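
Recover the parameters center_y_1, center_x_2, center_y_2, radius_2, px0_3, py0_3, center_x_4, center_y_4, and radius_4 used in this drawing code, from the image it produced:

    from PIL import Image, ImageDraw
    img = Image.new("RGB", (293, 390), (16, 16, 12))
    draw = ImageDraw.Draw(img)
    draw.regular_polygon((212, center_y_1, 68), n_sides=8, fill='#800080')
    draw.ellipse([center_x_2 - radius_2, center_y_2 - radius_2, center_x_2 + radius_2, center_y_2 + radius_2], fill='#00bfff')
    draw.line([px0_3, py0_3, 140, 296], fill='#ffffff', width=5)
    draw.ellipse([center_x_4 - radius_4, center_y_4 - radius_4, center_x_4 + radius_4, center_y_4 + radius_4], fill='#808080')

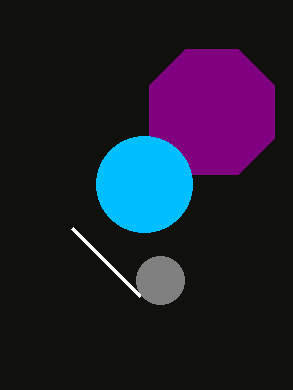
center_y_1 = 112; center_x_2 = 144; center_y_2 = 184; radius_2 = 48; px0_3 = 72; py0_3 = 228; center_x_4 = 160; center_y_4 = 280; radius_4 = 24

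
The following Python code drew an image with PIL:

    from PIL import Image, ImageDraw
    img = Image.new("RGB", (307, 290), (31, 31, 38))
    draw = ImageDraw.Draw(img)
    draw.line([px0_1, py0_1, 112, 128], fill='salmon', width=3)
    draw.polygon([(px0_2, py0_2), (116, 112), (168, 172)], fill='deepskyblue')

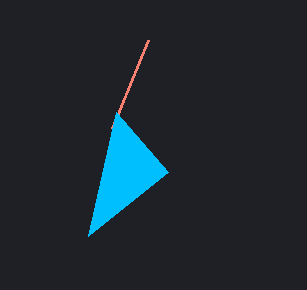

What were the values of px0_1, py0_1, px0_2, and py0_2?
px0_1 = 148; py0_1 = 40; px0_2 = 88; py0_2 = 236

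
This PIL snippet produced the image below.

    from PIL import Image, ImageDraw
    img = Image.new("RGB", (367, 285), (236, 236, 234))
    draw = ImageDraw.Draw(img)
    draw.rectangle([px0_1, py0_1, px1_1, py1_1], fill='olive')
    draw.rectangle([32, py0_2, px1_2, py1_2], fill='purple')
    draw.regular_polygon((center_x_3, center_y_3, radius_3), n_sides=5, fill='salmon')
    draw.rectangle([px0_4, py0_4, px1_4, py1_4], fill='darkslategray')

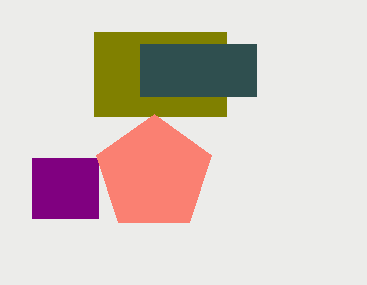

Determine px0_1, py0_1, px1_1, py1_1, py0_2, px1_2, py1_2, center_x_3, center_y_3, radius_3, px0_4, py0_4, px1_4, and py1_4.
px0_1 = 94; py0_1 = 32; px1_1 = 226; py1_1 = 116; py0_2 = 158; px1_2 = 98; py1_2 = 218; center_x_3 = 154; center_y_3 = 174; radius_3 = 60; px0_4 = 140; py0_4 = 44; px1_4 = 256; py1_4 = 96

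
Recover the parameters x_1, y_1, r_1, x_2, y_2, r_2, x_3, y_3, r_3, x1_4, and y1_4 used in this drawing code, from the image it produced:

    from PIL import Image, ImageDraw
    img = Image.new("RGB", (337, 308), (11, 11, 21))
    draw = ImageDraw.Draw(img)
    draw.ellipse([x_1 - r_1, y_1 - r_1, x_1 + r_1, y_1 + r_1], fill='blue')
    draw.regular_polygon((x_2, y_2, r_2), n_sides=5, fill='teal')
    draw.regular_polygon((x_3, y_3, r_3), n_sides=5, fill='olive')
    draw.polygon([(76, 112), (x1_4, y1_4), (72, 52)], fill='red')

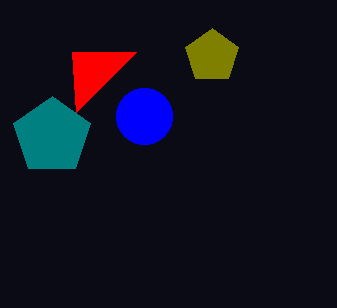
x_1 = 144; y_1 = 116; r_1 = 28; x_2 = 52; y_2 = 136; r_2 = 40; x_3 = 212; y_3 = 56; r_3 = 28; x1_4 = 136; y1_4 = 52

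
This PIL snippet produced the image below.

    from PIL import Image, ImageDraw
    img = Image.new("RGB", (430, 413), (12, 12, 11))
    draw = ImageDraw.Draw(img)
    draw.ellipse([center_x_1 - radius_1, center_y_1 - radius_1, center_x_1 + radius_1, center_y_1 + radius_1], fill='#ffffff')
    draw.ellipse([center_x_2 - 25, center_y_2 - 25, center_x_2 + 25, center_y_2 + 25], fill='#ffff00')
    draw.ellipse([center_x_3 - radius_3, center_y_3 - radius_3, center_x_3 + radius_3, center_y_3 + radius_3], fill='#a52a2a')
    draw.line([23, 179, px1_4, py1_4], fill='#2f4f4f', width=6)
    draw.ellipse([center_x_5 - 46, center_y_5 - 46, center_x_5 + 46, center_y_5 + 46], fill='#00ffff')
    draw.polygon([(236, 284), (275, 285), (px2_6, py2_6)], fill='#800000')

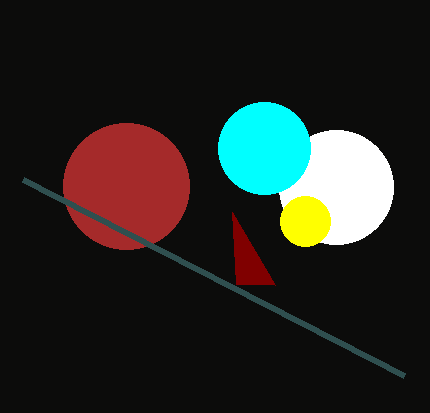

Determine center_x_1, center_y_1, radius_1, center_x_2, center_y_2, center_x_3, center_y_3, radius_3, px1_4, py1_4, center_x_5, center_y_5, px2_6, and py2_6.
center_x_1 = 336, center_y_1 = 187, radius_1 = 57, center_x_2 = 305, center_y_2 = 221, center_x_3 = 126, center_y_3 = 186, radius_3 = 63, px1_4 = 404, py1_4 = 375, center_x_5 = 264, center_y_5 = 148, px2_6 = 232, py2_6 = 212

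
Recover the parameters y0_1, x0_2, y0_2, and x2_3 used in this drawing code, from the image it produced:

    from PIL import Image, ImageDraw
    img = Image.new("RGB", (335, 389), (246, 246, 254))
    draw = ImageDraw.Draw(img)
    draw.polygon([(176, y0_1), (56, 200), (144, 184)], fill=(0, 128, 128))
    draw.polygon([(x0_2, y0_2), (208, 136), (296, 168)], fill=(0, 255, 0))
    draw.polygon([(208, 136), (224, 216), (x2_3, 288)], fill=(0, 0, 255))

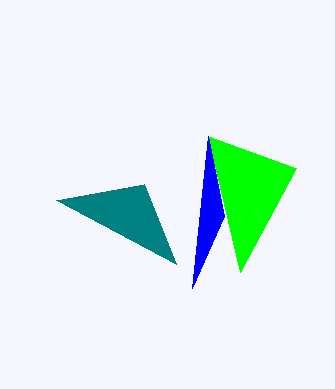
y0_1 = 264, x0_2 = 240, y0_2 = 272, x2_3 = 192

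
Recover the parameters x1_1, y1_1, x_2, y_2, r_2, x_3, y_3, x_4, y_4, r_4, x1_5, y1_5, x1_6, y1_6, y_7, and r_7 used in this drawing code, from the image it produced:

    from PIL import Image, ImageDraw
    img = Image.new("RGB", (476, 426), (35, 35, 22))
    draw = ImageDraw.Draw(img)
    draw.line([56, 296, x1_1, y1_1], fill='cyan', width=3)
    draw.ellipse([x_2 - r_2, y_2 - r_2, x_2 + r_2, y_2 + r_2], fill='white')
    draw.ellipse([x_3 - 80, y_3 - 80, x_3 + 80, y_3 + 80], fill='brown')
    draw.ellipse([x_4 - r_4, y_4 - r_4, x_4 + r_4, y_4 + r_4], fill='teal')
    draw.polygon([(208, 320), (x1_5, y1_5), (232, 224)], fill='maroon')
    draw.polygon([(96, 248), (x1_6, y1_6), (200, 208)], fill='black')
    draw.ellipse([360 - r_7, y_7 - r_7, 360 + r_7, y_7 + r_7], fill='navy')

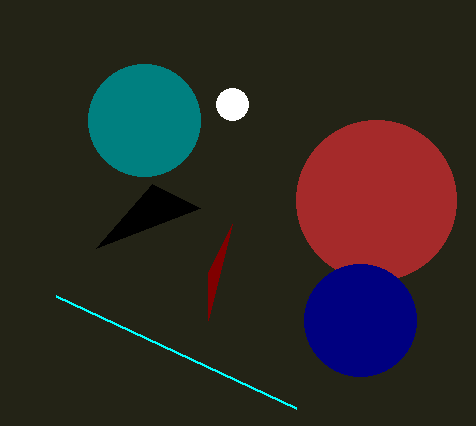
x1_1 = 296, y1_1 = 408, x_2 = 232, y_2 = 104, r_2 = 16, x_3 = 376, y_3 = 200, x_4 = 144, y_4 = 120, r_4 = 56, x1_5 = 208, y1_5 = 272, x1_6 = 152, y1_6 = 184, y_7 = 320, r_7 = 56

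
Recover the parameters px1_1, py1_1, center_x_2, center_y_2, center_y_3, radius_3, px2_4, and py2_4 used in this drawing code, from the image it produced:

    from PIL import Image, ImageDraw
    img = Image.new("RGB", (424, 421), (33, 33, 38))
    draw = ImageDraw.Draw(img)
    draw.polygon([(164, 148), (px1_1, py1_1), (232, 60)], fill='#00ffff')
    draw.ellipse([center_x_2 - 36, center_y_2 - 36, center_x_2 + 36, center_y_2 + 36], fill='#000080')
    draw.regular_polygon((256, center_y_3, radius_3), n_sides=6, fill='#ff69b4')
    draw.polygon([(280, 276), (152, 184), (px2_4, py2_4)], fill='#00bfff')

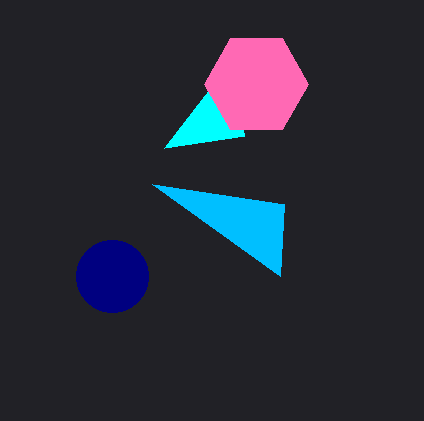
px1_1 = 244
py1_1 = 136
center_x_2 = 112
center_y_2 = 276
center_y_3 = 84
radius_3 = 52
px2_4 = 284
py2_4 = 204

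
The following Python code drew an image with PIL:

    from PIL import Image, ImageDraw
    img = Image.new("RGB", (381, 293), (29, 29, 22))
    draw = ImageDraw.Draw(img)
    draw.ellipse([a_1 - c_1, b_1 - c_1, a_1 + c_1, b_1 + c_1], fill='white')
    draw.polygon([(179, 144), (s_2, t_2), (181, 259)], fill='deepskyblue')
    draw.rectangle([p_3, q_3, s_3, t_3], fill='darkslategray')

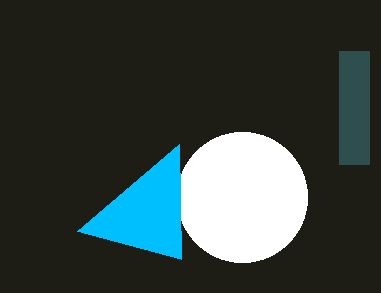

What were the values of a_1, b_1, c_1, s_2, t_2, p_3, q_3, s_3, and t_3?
a_1 = 242; b_1 = 197; c_1 = 65; s_2 = 77; t_2 = 231; p_3 = 339; q_3 = 51; s_3 = 369; t_3 = 164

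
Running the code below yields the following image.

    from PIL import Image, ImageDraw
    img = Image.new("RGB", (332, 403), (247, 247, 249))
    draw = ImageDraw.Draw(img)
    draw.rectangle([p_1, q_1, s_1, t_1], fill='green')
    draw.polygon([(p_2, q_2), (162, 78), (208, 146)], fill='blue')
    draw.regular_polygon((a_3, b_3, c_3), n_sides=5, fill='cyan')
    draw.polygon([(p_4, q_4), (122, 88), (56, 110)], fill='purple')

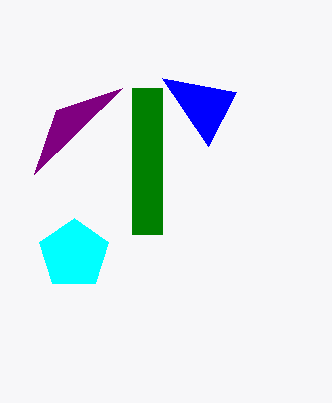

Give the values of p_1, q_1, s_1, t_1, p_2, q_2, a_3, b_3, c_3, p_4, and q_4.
p_1 = 132, q_1 = 88, s_1 = 162, t_1 = 234, p_2 = 236, q_2 = 92, a_3 = 74, b_3 = 254, c_3 = 36, p_4 = 34, q_4 = 174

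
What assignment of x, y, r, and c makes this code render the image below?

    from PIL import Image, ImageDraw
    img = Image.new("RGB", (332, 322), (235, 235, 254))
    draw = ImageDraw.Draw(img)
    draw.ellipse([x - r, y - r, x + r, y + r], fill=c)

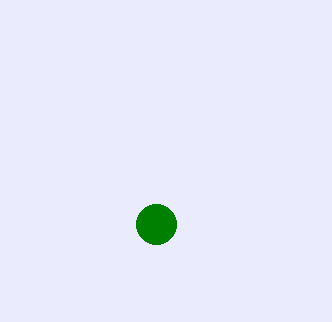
x = 156, y = 224, r = 20, c = 'green'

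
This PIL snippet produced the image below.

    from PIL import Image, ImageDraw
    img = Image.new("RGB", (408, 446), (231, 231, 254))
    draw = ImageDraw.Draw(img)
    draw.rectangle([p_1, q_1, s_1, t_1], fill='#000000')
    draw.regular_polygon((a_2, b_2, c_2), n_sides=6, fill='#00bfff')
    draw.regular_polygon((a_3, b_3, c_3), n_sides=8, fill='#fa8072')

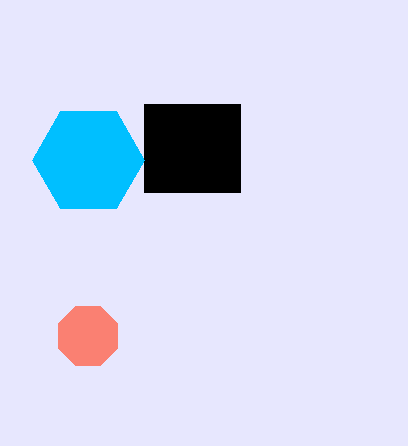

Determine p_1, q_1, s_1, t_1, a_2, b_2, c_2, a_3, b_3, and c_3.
p_1 = 144, q_1 = 104, s_1 = 240, t_1 = 192, a_2 = 88, b_2 = 160, c_2 = 56, a_3 = 88, b_3 = 336, c_3 = 32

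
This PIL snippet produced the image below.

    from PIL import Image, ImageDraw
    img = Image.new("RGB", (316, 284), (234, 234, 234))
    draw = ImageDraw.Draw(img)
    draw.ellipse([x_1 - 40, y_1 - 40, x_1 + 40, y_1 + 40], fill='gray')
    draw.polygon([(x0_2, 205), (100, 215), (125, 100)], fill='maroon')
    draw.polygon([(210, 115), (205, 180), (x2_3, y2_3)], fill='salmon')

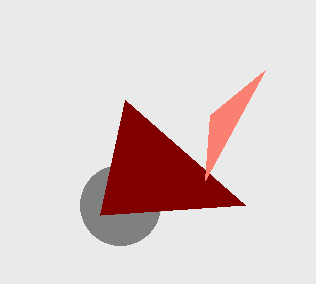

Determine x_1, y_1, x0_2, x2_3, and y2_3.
x_1 = 120
y_1 = 205
x0_2 = 245
x2_3 = 265
y2_3 = 70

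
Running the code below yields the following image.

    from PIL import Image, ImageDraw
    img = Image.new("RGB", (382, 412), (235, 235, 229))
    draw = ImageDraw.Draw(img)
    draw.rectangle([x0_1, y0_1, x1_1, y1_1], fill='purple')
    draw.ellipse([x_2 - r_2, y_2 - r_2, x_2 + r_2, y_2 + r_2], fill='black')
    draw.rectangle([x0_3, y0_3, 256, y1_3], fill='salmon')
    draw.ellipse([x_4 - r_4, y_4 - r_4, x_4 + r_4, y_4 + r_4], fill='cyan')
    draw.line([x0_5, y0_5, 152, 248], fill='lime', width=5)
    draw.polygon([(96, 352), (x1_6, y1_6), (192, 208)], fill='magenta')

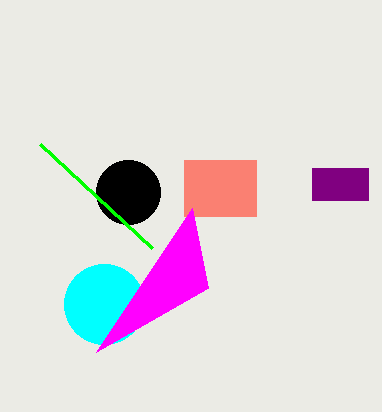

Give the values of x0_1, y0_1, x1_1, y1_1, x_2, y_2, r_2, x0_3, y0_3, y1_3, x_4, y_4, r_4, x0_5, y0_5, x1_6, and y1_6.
x0_1 = 312; y0_1 = 168; x1_1 = 368; y1_1 = 200; x_2 = 128; y_2 = 192; r_2 = 32; x0_3 = 184; y0_3 = 160; y1_3 = 216; x_4 = 104; y_4 = 304; r_4 = 40; x0_5 = 40; y0_5 = 144; x1_6 = 208; y1_6 = 288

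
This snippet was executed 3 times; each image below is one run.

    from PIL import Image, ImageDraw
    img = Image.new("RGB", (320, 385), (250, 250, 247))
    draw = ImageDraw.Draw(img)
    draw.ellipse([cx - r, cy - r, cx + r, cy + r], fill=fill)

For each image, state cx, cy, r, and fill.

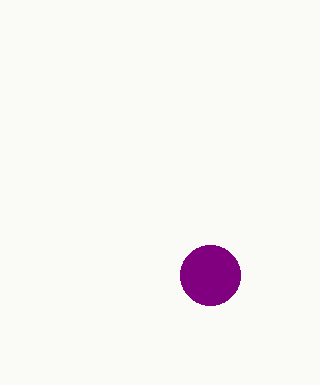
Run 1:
cx = 210, cy = 275, r = 30, fill = 'purple'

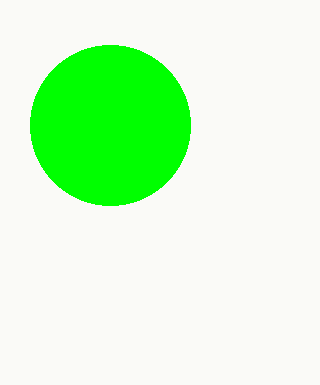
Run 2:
cx = 110
cy = 125
r = 80
fill = 'lime'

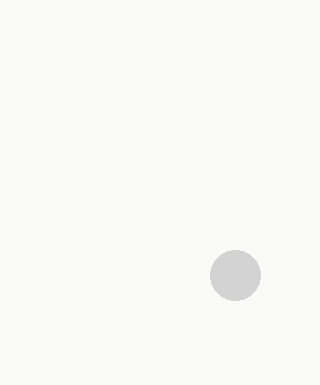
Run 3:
cx = 235, cy = 275, r = 25, fill = 'lightgray'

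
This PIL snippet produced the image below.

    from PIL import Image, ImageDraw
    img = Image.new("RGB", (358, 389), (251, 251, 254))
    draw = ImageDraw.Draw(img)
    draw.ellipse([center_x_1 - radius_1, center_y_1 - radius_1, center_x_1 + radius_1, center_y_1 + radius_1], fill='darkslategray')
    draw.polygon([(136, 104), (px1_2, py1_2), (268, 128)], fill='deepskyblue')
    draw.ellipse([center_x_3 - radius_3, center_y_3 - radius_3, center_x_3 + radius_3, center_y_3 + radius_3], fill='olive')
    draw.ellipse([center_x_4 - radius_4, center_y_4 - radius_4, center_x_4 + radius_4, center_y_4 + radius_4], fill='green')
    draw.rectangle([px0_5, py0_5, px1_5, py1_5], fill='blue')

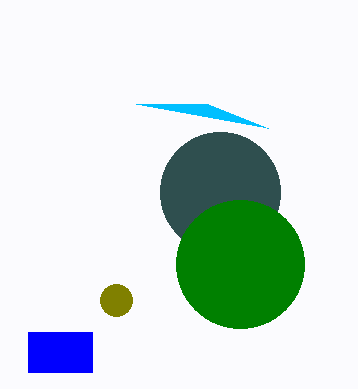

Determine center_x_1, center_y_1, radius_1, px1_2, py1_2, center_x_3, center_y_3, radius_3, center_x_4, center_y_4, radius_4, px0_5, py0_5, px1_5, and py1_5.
center_x_1 = 220; center_y_1 = 192; radius_1 = 60; px1_2 = 208; py1_2 = 104; center_x_3 = 116; center_y_3 = 300; radius_3 = 16; center_x_4 = 240; center_y_4 = 264; radius_4 = 64; px0_5 = 28; py0_5 = 332; px1_5 = 92; py1_5 = 372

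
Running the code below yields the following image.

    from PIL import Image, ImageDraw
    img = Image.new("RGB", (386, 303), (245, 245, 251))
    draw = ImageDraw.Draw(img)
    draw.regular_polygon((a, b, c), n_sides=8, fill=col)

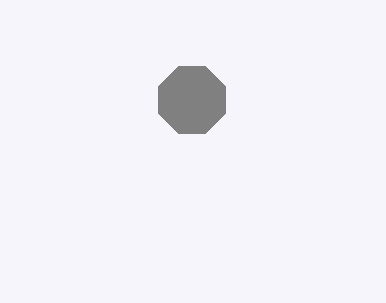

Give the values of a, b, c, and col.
a = 192
b = 100
c = 36
col = 'gray'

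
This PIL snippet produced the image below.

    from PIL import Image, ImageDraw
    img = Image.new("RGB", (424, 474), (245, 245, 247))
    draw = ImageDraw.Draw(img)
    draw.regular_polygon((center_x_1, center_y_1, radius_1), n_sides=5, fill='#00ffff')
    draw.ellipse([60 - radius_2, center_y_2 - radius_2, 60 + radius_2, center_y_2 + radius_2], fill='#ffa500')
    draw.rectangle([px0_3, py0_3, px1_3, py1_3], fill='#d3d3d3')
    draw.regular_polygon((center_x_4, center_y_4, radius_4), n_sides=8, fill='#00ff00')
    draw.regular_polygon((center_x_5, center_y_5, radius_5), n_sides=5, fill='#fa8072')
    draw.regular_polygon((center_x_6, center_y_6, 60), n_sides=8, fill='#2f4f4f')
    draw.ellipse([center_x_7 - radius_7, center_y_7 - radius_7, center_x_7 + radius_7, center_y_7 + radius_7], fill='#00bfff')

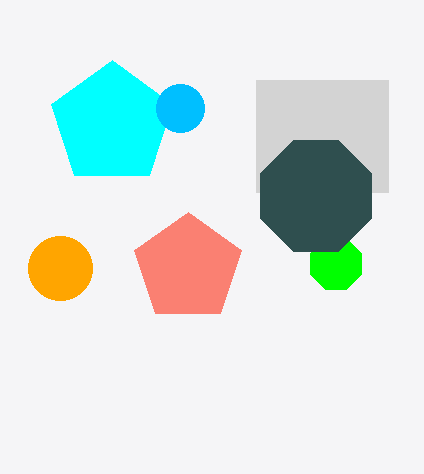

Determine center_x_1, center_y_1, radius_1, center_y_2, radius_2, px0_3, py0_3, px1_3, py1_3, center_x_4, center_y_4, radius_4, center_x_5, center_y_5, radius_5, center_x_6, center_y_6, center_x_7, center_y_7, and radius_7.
center_x_1 = 112; center_y_1 = 124; radius_1 = 64; center_y_2 = 268; radius_2 = 32; px0_3 = 256; py0_3 = 80; px1_3 = 388; py1_3 = 192; center_x_4 = 336; center_y_4 = 264; radius_4 = 28; center_x_5 = 188; center_y_5 = 268; radius_5 = 56; center_x_6 = 316; center_y_6 = 196; center_x_7 = 180; center_y_7 = 108; radius_7 = 24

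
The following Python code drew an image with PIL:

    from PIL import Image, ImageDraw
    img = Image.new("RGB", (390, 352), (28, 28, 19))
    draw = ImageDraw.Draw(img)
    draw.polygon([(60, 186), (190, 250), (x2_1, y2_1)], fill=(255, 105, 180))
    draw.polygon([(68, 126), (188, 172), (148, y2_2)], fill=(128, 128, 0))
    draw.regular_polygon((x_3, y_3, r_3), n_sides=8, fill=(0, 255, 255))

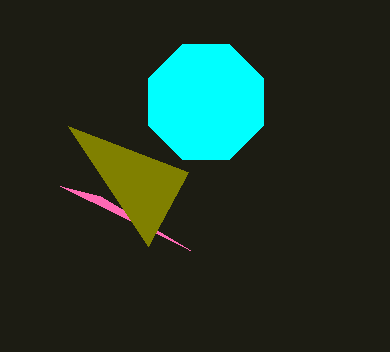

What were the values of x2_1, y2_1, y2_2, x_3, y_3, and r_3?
x2_1 = 100; y2_1 = 196; y2_2 = 246; x_3 = 206; y_3 = 102; r_3 = 62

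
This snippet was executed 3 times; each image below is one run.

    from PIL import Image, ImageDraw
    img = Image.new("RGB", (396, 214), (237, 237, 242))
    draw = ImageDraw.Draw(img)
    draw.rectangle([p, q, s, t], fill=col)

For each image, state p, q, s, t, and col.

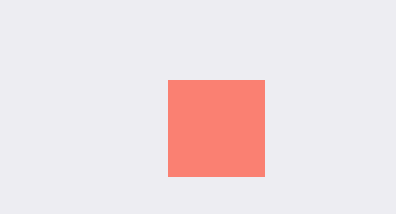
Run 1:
p = 168; q = 80; s = 264; t = 176; col = 'salmon'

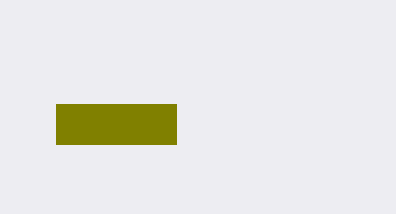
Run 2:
p = 56, q = 104, s = 176, t = 144, col = 'olive'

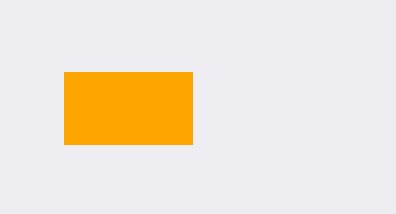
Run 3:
p = 64, q = 72, s = 192, t = 144, col = 'orange'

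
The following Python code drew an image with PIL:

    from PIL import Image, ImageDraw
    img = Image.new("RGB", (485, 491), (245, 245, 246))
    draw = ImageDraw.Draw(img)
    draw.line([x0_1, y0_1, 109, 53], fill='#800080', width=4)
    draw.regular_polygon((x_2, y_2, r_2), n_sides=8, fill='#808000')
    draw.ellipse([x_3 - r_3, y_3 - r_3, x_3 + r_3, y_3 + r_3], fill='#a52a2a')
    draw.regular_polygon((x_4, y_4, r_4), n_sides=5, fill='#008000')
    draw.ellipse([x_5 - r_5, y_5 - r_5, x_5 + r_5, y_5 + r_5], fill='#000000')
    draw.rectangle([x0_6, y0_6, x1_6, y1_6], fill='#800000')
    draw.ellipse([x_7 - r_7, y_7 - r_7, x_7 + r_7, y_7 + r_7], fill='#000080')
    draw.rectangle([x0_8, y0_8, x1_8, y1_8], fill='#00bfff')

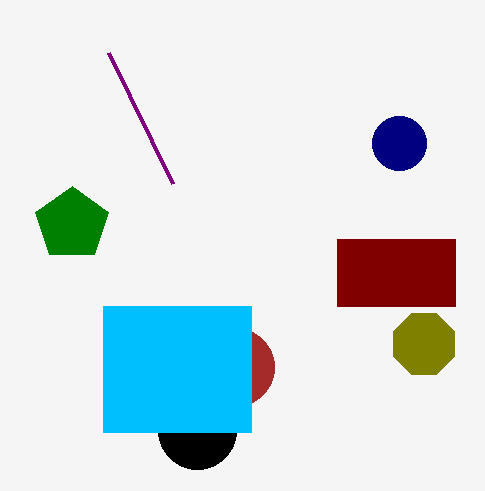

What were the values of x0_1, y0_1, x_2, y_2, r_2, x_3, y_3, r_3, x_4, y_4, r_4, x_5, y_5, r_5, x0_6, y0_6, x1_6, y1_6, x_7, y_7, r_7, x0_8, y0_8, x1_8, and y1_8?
x0_1 = 173; y0_1 = 184; x_2 = 424; y_2 = 344; r_2 = 33; x_3 = 235; y_3 = 367; r_3 = 39; x_4 = 72; y_4 = 224; r_4 = 38; x_5 = 197; y_5 = 430; r_5 = 39; x0_6 = 337; y0_6 = 239; x1_6 = 455; y1_6 = 306; x_7 = 399; y_7 = 143; r_7 = 27; x0_8 = 103; y0_8 = 306; x1_8 = 251; y1_8 = 432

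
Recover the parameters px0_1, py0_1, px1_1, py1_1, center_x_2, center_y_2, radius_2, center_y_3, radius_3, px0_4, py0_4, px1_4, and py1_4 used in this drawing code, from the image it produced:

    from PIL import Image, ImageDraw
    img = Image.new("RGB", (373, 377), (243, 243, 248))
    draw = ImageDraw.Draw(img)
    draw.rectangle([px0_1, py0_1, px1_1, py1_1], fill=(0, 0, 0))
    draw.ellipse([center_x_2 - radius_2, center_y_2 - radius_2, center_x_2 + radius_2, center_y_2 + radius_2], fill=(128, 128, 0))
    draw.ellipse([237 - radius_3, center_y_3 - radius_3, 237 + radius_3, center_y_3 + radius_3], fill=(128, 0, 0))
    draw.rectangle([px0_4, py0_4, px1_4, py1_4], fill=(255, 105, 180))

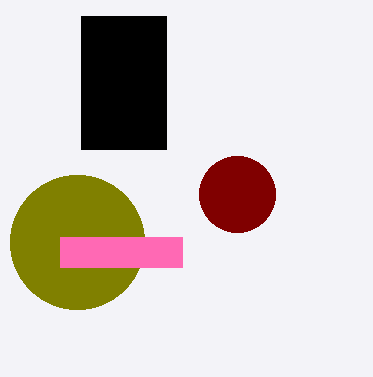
px0_1 = 81, py0_1 = 16, px1_1 = 166, py1_1 = 149, center_x_2 = 77, center_y_2 = 242, radius_2 = 67, center_y_3 = 194, radius_3 = 38, px0_4 = 60, py0_4 = 237, px1_4 = 182, py1_4 = 267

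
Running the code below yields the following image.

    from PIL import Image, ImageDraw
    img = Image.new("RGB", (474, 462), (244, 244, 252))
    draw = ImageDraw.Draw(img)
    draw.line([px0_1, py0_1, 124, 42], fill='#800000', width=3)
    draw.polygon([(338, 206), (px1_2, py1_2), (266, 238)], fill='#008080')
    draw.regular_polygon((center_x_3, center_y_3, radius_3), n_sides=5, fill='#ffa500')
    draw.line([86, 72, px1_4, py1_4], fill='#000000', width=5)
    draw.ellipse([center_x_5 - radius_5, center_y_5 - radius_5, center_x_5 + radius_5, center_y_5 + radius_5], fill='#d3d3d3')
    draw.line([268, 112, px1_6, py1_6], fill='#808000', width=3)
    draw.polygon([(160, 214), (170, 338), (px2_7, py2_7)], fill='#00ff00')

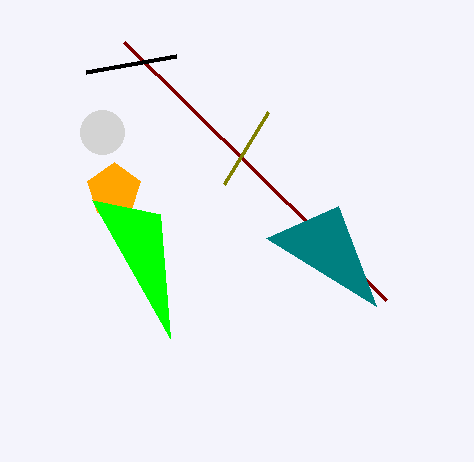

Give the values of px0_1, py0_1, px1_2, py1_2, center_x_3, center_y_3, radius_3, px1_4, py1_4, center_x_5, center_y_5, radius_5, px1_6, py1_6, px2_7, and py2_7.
px0_1 = 386, py0_1 = 300, px1_2 = 376, py1_2 = 306, center_x_3 = 114, center_y_3 = 190, radius_3 = 28, px1_4 = 176, py1_4 = 56, center_x_5 = 102, center_y_5 = 132, radius_5 = 22, px1_6 = 224, py1_6 = 184, px2_7 = 92, py2_7 = 200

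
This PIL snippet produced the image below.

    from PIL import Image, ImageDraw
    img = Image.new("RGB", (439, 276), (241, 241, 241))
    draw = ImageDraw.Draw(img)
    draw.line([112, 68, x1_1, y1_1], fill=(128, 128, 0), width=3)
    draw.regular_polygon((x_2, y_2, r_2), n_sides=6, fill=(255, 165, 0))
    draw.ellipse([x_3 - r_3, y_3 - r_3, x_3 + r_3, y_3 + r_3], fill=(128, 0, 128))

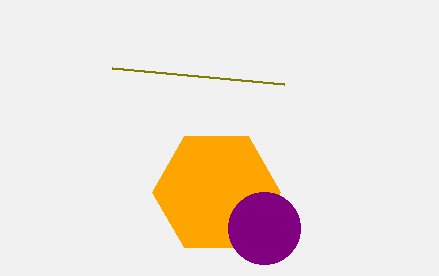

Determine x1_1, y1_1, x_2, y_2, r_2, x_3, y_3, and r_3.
x1_1 = 284, y1_1 = 84, x_2 = 216, y_2 = 192, r_2 = 64, x_3 = 264, y_3 = 228, r_3 = 36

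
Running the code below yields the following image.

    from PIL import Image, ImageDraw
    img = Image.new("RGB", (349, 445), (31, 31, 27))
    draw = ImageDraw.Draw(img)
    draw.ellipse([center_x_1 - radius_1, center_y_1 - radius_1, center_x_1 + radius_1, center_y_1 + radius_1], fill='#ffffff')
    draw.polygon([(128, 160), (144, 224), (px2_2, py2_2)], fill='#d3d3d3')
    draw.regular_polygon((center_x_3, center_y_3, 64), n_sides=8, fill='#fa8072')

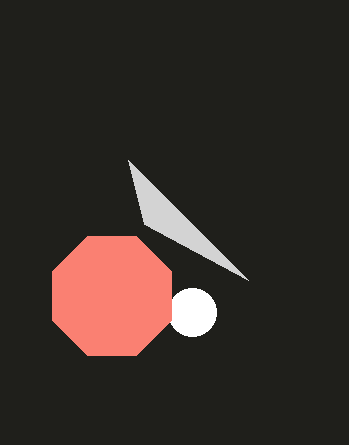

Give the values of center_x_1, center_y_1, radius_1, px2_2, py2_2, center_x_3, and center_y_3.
center_x_1 = 192, center_y_1 = 312, radius_1 = 24, px2_2 = 248, py2_2 = 280, center_x_3 = 112, center_y_3 = 296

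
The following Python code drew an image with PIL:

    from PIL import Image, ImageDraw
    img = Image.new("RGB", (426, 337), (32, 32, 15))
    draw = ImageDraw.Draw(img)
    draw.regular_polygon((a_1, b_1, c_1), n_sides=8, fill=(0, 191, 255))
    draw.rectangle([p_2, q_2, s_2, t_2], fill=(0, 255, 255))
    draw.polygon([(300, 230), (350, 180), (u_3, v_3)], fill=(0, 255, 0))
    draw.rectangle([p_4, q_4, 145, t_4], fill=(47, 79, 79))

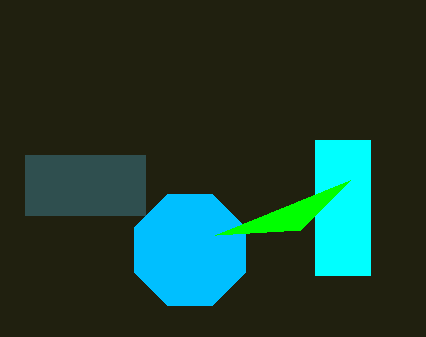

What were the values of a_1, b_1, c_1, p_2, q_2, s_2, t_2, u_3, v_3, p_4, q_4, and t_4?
a_1 = 190
b_1 = 250
c_1 = 60
p_2 = 315
q_2 = 140
s_2 = 370
t_2 = 275
u_3 = 215
v_3 = 235
p_4 = 25
q_4 = 155
t_4 = 215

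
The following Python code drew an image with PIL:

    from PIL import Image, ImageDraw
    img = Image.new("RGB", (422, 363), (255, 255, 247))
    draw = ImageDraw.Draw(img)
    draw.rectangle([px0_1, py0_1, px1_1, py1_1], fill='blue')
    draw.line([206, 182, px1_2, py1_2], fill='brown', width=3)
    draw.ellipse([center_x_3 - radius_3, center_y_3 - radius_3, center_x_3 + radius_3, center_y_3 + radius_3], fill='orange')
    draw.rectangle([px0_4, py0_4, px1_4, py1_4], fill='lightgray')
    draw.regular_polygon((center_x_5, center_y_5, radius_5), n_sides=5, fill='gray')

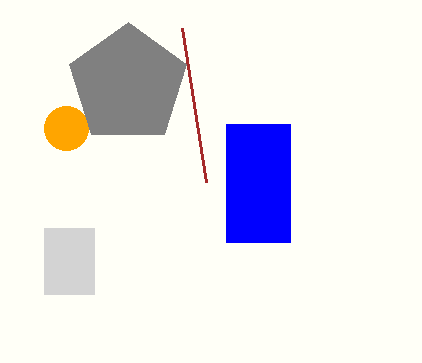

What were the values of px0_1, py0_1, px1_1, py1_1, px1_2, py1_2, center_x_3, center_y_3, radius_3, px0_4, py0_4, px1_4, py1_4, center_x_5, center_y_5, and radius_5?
px0_1 = 226, py0_1 = 124, px1_1 = 290, py1_1 = 242, px1_2 = 182, py1_2 = 28, center_x_3 = 66, center_y_3 = 128, radius_3 = 22, px0_4 = 44, py0_4 = 228, px1_4 = 94, py1_4 = 294, center_x_5 = 128, center_y_5 = 84, radius_5 = 62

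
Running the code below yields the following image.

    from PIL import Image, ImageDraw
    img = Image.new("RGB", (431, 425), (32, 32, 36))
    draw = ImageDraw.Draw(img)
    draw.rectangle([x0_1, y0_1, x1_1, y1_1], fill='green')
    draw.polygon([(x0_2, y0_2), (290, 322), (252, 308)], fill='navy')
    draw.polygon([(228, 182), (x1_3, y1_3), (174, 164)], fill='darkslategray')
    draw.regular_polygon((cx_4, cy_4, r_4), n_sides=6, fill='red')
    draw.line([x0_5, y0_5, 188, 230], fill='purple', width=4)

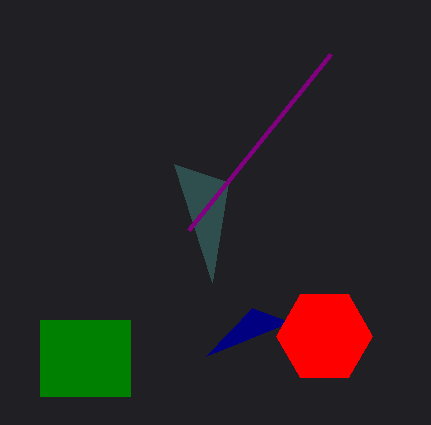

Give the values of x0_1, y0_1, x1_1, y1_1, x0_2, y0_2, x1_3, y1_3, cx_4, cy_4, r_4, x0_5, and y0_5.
x0_1 = 40, y0_1 = 320, x1_1 = 130, y1_1 = 396, x0_2 = 206, y0_2 = 356, x1_3 = 212, y1_3 = 282, cx_4 = 324, cy_4 = 336, r_4 = 48, x0_5 = 330, y0_5 = 54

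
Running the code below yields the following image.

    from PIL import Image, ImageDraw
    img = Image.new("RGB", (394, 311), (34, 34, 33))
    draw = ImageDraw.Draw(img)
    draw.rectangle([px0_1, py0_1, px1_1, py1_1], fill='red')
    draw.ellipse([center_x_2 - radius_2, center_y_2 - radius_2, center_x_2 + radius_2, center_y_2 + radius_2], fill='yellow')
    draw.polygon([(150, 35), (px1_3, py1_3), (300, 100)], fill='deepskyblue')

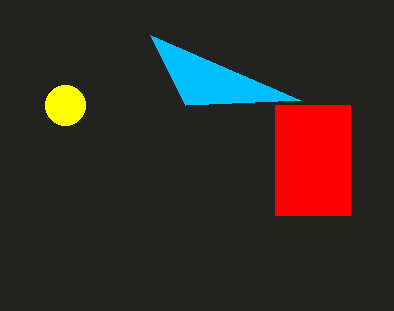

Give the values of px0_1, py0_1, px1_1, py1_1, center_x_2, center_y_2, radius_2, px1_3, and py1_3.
px0_1 = 275
py0_1 = 105
px1_1 = 350
py1_1 = 215
center_x_2 = 65
center_y_2 = 105
radius_2 = 20
px1_3 = 185
py1_3 = 105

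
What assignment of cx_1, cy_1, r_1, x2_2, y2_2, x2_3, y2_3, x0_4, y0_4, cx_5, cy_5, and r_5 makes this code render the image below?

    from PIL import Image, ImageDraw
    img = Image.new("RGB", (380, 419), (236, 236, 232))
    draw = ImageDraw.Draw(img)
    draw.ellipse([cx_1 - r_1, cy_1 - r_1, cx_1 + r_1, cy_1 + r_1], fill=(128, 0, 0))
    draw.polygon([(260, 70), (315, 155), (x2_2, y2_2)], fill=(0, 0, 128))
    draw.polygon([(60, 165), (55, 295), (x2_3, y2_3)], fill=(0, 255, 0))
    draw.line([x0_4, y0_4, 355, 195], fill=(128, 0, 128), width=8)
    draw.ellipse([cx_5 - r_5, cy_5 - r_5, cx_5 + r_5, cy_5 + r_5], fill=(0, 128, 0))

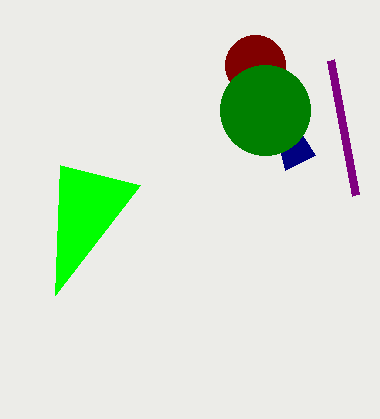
cx_1 = 255, cy_1 = 65, r_1 = 30, x2_2 = 285, y2_2 = 170, x2_3 = 140, y2_3 = 185, x0_4 = 330, y0_4 = 60, cx_5 = 265, cy_5 = 110, r_5 = 45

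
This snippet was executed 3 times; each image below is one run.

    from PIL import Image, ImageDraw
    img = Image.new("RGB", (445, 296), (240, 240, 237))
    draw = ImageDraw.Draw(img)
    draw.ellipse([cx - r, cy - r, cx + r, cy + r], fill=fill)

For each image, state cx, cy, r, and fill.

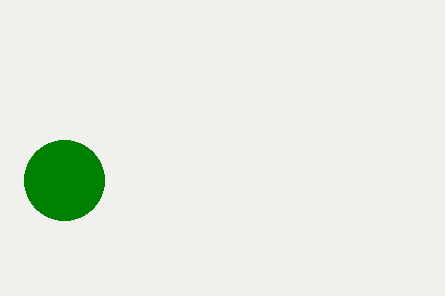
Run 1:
cx = 64
cy = 180
r = 40
fill = 'green'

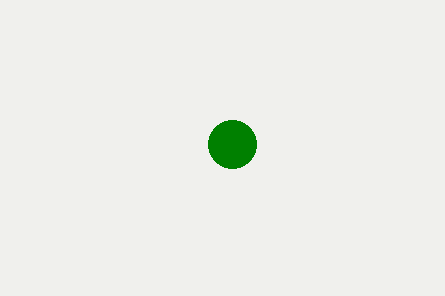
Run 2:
cx = 232, cy = 144, r = 24, fill = 'green'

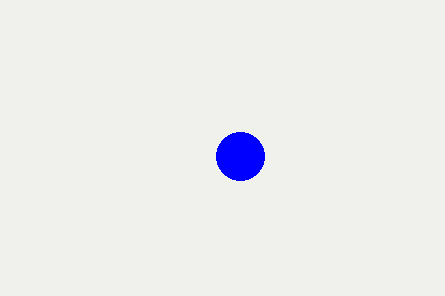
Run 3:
cx = 240; cy = 156; r = 24; fill = 'blue'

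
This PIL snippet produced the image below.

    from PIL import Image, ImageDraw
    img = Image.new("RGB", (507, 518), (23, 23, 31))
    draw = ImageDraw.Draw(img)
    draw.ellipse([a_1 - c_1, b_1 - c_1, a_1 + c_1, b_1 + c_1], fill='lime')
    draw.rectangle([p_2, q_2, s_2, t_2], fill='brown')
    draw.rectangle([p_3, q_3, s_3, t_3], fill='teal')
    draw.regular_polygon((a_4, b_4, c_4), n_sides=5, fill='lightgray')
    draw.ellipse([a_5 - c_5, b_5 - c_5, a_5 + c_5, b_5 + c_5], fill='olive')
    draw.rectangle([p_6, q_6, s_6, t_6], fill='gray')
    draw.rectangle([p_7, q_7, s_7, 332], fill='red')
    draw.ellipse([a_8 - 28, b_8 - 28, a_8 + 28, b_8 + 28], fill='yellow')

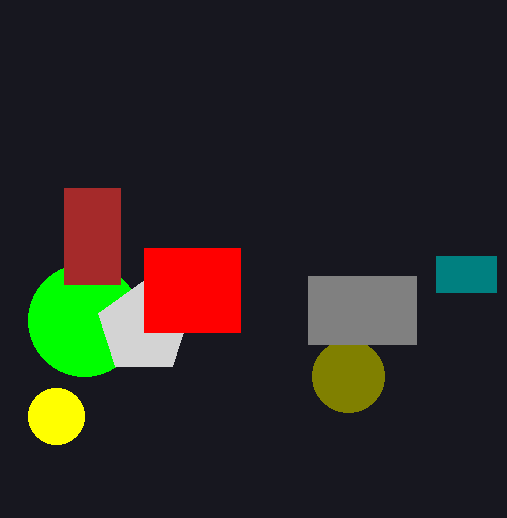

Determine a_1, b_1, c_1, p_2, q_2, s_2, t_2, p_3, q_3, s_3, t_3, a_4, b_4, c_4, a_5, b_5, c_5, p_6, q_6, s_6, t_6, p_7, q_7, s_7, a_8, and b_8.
a_1 = 84, b_1 = 320, c_1 = 56, p_2 = 64, q_2 = 188, s_2 = 120, t_2 = 284, p_3 = 436, q_3 = 256, s_3 = 496, t_3 = 292, a_4 = 144, b_4 = 328, c_4 = 48, a_5 = 348, b_5 = 376, c_5 = 36, p_6 = 308, q_6 = 276, s_6 = 416, t_6 = 344, p_7 = 144, q_7 = 248, s_7 = 240, a_8 = 56, b_8 = 416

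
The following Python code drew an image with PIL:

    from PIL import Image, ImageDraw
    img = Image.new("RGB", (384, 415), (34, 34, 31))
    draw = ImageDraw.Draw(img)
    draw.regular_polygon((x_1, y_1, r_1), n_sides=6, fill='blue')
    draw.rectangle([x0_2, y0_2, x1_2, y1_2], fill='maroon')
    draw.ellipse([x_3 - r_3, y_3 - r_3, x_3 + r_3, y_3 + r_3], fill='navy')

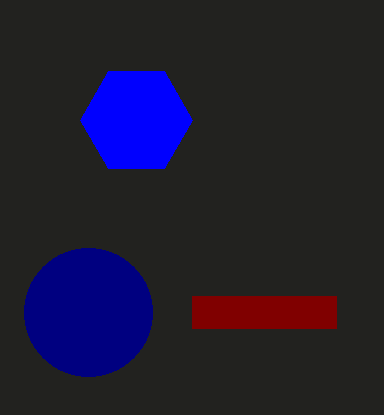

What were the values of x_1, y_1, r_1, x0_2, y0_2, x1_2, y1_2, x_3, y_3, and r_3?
x_1 = 136, y_1 = 120, r_1 = 56, x0_2 = 192, y0_2 = 296, x1_2 = 336, y1_2 = 328, x_3 = 88, y_3 = 312, r_3 = 64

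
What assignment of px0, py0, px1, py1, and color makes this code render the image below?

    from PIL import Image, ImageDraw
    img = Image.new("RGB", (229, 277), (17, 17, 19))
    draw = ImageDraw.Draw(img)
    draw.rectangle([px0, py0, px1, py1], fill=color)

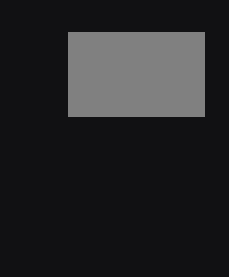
px0 = 68, py0 = 32, px1 = 204, py1 = 116, color = 'gray'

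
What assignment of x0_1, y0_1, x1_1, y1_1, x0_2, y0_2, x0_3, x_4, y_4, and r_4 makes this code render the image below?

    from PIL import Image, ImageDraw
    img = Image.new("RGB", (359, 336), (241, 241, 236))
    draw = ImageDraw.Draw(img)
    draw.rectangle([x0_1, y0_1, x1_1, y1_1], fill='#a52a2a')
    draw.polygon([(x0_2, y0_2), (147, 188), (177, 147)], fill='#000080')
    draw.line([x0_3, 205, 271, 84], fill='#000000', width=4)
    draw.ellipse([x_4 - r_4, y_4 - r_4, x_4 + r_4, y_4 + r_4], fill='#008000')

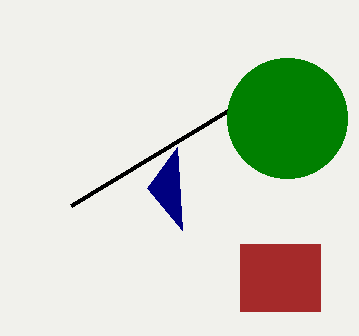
x0_1 = 240, y0_1 = 244, x1_1 = 320, y1_1 = 311, x0_2 = 182, y0_2 = 230, x0_3 = 71, x_4 = 287, y_4 = 118, r_4 = 60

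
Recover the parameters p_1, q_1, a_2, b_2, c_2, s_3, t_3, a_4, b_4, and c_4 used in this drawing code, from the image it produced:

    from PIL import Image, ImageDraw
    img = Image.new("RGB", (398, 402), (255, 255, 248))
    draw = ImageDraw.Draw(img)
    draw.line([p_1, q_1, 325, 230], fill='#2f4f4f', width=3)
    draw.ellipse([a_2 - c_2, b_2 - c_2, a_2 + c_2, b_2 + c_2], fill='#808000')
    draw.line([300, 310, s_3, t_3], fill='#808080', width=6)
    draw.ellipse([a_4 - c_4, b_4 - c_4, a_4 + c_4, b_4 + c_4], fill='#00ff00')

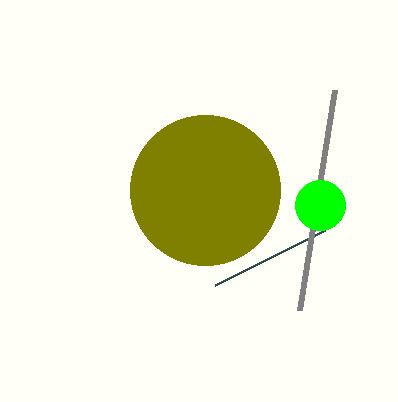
p_1 = 215
q_1 = 285
a_2 = 205
b_2 = 190
c_2 = 75
s_3 = 335
t_3 = 90
a_4 = 320
b_4 = 205
c_4 = 25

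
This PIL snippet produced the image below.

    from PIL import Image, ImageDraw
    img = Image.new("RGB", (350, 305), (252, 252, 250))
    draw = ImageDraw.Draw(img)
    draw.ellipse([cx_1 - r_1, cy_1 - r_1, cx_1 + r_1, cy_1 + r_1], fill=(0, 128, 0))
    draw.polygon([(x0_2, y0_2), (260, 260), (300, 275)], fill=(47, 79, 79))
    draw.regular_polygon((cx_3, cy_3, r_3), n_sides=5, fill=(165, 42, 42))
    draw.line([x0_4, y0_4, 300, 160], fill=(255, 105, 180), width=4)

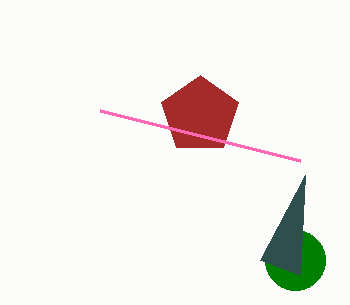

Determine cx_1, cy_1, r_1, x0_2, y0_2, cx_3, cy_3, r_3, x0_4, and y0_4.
cx_1 = 295, cy_1 = 260, r_1 = 30, x0_2 = 305, y0_2 = 175, cx_3 = 200, cy_3 = 115, r_3 = 40, x0_4 = 100, y0_4 = 110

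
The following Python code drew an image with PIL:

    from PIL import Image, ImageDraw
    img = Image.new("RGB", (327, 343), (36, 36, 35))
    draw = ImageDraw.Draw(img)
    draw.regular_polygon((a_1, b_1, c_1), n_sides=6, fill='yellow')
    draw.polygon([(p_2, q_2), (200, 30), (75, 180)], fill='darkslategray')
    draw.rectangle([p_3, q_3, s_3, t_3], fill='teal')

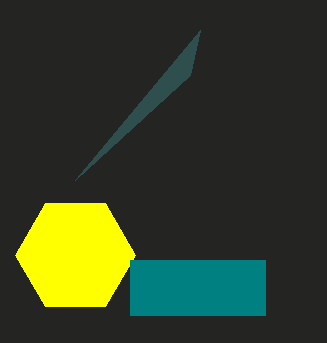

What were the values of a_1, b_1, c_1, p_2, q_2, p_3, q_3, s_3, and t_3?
a_1 = 75, b_1 = 255, c_1 = 60, p_2 = 190, q_2 = 75, p_3 = 130, q_3 = 260, s_3 = 265, t_3 = 315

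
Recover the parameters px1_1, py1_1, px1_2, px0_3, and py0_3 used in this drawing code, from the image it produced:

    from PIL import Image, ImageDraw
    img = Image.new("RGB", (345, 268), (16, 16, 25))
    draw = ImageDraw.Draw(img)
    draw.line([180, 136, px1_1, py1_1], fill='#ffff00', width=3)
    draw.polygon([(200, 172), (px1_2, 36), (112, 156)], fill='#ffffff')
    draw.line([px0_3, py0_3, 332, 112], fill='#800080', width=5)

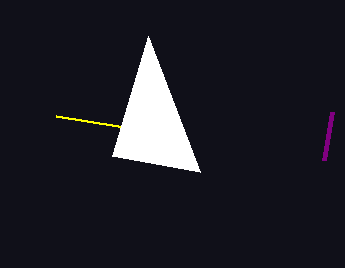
px1_1 = 56, py1_1 = 116, px1_2 = 148, px0_3 = 324, py0_3 = 160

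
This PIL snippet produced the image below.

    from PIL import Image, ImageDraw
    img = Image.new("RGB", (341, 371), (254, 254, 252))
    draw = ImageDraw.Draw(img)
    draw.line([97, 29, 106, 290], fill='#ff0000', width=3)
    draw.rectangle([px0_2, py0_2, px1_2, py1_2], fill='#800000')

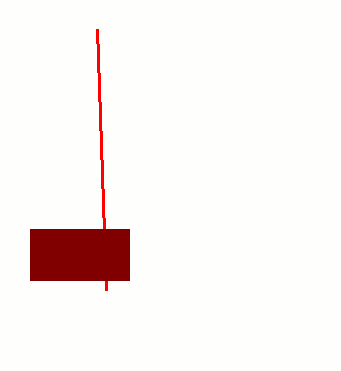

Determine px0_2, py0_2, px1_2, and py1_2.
px0_2 = 30; py0_2 = 229; px1_2 = 129; py1_2 = 280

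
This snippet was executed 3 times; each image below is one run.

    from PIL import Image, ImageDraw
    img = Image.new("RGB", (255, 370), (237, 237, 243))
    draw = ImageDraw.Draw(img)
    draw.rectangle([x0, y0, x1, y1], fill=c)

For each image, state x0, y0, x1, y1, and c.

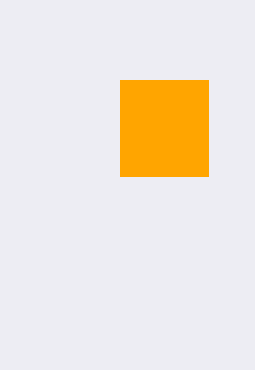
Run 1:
x0 = 120; y0 = 80; x1 = 208; y1 = 176; c = 'orange'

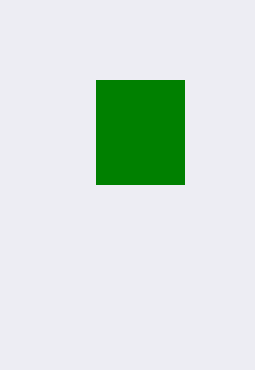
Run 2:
x0 = 96, y0 = 80, x1 = 184, y1 = 184, c = 'green'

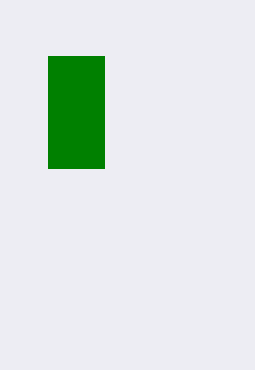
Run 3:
x0 = 48, y0 = 56, x1 = 104, y1 = 168, c = 'green'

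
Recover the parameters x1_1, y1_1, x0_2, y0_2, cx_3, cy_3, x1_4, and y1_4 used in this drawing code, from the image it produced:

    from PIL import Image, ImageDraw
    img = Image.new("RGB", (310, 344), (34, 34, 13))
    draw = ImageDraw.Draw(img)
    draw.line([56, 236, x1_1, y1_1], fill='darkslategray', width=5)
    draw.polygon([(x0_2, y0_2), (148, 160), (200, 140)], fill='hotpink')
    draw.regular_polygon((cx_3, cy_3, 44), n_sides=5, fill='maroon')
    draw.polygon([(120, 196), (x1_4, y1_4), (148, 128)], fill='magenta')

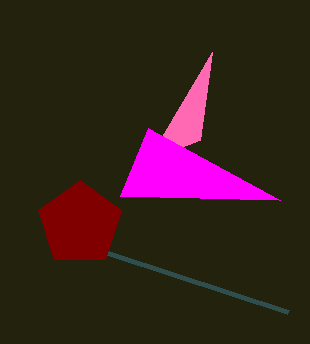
x1_1 = 288
y1_1 = 312
x0_2 = 212
y0_2 = 52
cx_3 = 80
cy_3 = 224
x1_4 = 280
y1_4 = 200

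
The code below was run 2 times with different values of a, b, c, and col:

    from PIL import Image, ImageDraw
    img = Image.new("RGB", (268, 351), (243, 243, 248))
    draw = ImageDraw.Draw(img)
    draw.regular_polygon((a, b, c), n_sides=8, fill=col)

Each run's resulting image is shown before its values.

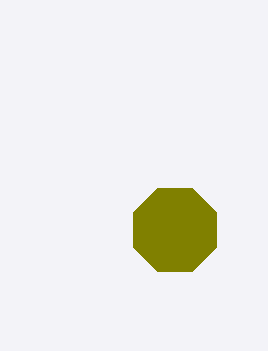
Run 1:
a = 175, b = 230, c = 45, col = 'olive'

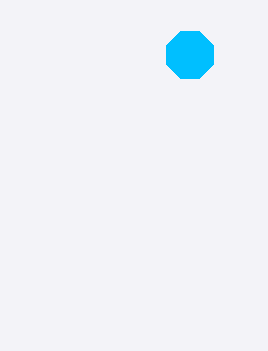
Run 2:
a = 190; b = 55; c = 25; col = 'deepskyblue'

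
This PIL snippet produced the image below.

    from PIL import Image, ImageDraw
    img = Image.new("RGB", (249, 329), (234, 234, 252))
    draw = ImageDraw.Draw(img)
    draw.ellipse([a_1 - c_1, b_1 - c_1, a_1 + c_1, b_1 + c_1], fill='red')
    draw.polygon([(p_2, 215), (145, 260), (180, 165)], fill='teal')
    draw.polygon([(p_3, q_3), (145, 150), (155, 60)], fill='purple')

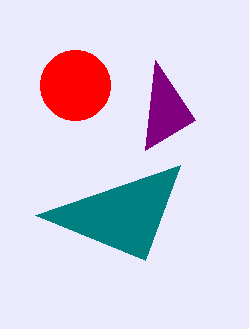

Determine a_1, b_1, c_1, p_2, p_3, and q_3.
a_1 = 75; b_1 = 85; c_1 = 35; p_2 = 35; p_3 = 195; q_3 = 120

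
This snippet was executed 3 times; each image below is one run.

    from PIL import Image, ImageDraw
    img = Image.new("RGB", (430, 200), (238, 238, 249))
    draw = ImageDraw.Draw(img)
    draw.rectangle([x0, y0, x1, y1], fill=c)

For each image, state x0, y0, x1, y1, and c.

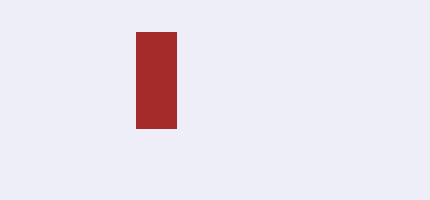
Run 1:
x0 = 136, y0 = 32, x1 = 176, y1 = 128, c = 'brown'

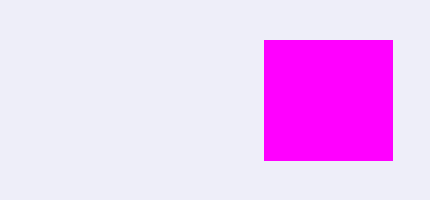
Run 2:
x0 = 264; y0 = 40; x1 = 392; y1 = 160; c = 'magenta'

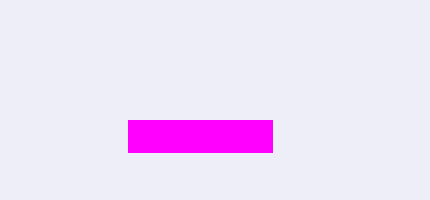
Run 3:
x0 = 128
y0 = 120
x1 = 272
y1 = 152
c = 'magenta'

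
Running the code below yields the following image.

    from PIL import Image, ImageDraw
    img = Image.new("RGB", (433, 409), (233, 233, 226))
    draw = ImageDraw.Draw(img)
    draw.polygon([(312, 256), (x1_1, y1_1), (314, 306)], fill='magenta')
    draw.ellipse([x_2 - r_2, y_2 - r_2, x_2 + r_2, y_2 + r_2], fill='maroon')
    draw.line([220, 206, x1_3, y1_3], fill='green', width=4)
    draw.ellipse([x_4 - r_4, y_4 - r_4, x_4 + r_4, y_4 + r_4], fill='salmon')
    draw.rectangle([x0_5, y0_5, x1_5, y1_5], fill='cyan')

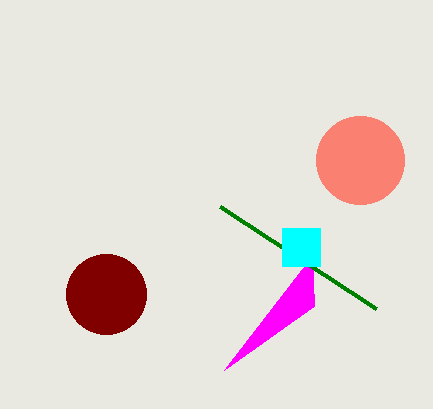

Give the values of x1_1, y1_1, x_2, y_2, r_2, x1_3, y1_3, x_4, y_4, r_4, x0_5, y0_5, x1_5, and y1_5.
x1_1 = 224; y1_1 = 370; x_2 = 106; y_2 = 294; r_2 = 40; x1_3 = 376; y1_3 = 308; x_4 = 360; y_4 = 160; r_4 = 44; x0_5 = 282; y0_5 = 228; x1_5 = 320; y1_5 = 266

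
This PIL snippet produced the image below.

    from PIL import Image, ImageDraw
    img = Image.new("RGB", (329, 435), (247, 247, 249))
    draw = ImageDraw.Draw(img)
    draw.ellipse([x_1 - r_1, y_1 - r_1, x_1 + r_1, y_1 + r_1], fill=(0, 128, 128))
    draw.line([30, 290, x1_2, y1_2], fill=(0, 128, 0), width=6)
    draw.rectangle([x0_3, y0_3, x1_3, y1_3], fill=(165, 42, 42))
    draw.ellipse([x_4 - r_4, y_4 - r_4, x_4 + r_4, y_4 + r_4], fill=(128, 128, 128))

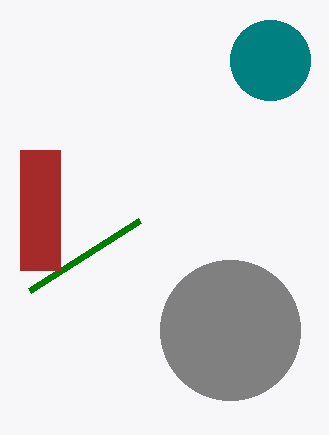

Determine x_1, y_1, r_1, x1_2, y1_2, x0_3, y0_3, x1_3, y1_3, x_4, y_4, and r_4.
x_1 = 270
y_1 = 60
r_1 = 40
x1_2 = 140
y1_2 = 220
x0_3 = 20
y0_3 = 150
x1_3 = 60
y1_3 = 270
x_4 = 230
y_4 = 330
r_4 = 70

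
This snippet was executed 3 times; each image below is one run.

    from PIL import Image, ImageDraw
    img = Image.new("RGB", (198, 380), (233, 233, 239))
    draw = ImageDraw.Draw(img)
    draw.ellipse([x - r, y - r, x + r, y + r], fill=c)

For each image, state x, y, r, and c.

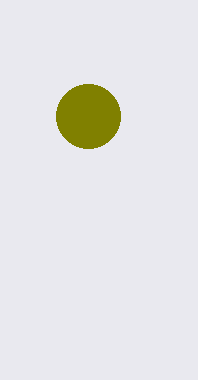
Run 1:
x = 88
y = 116
r = 32
c = 'olive'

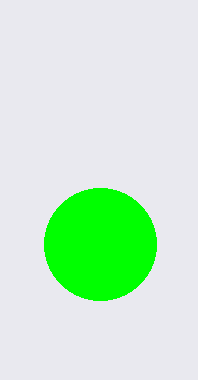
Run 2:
x = 100, y = 244, r = 56, c = 'lime'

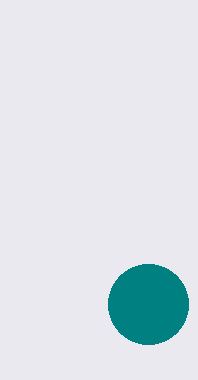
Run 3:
x = 148, y = 304, r = 40, c = 'teal'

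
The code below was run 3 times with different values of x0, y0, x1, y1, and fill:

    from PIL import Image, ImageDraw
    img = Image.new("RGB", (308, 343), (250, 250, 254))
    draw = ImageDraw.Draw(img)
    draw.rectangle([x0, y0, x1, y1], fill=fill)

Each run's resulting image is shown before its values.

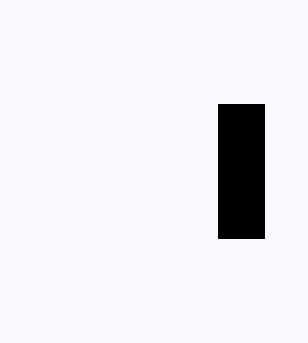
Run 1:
x0 = 218
y0 = 104
x1 = 264
y1 = 238
fill = 'black'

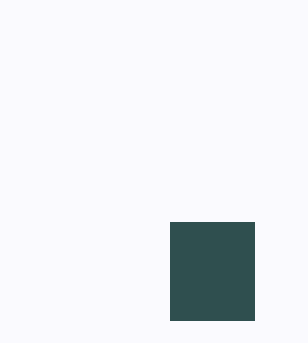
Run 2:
x0 = 170
y0 = 222
x1 = 254
y1 = 320
fill = 'darkslategray'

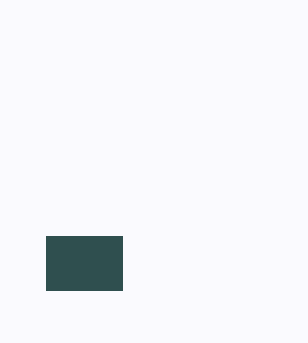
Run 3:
x0 = 46; y0 = 236; x1 = 122; y1 = 290; fill = 'darkslategray'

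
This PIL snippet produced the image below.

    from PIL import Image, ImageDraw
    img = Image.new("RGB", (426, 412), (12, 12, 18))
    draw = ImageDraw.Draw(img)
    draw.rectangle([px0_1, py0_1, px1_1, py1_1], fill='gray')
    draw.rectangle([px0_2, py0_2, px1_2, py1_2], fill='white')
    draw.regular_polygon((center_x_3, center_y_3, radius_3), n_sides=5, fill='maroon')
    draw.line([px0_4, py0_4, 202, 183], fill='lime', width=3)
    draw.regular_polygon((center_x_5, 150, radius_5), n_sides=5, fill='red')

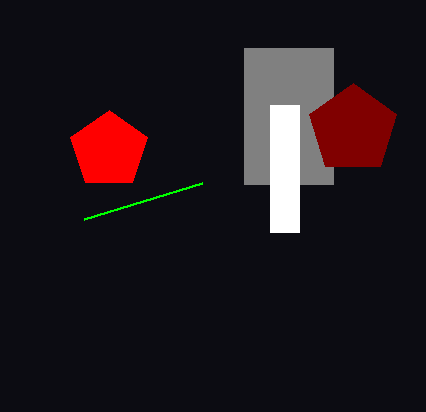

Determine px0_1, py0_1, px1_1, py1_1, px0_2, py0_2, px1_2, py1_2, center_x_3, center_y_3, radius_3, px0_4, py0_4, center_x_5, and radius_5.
px0_1 = 244
py0_1 = 48
px1_1 = 333
py1_1 = 184
px0_2 = 270
py0_2 = 105
px1_2 = 299
py1_2 = 232
center_x_3 = 353
center_y_3 = 129
radius_3 = 46
px0_4 = 84
py0_4 = 219
center_x_5 = 109
radius_5 = 40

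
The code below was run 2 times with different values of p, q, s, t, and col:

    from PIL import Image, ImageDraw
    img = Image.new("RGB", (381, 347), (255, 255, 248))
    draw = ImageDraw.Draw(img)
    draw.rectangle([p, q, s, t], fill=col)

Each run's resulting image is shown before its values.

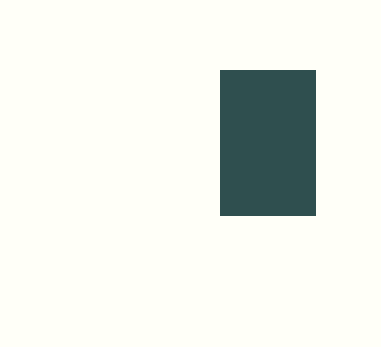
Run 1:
p = 220, q = 70, s = 315, t = 215, col = 'darkslategray'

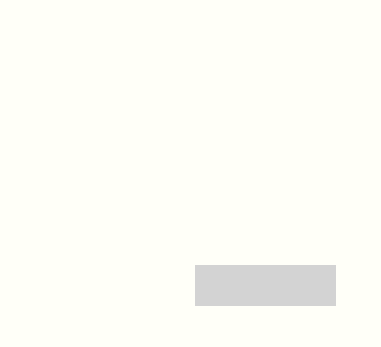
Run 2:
p = 195
q = 265
s = 335
t = 305
col = 'lightgray'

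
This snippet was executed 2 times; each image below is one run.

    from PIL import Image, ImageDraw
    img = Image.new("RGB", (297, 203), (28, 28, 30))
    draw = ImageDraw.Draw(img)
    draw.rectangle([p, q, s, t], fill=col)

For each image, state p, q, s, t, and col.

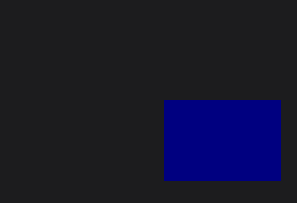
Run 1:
p = 164, q = 100, s = 280, t = 180, col = 'navy'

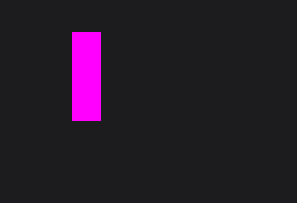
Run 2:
p = 72, q = 32, s = 100, t = 120, col = 'magenta'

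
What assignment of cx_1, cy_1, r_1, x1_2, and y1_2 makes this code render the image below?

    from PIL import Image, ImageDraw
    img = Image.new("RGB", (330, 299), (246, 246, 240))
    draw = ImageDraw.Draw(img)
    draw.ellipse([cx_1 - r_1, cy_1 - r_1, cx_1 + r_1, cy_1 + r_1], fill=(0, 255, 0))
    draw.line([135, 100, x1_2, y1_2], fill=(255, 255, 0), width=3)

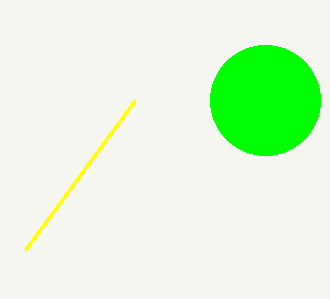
cx_1 = 265; cy_1 = 100; r_1 = 55; x1_2 = 25; y1_2 = 250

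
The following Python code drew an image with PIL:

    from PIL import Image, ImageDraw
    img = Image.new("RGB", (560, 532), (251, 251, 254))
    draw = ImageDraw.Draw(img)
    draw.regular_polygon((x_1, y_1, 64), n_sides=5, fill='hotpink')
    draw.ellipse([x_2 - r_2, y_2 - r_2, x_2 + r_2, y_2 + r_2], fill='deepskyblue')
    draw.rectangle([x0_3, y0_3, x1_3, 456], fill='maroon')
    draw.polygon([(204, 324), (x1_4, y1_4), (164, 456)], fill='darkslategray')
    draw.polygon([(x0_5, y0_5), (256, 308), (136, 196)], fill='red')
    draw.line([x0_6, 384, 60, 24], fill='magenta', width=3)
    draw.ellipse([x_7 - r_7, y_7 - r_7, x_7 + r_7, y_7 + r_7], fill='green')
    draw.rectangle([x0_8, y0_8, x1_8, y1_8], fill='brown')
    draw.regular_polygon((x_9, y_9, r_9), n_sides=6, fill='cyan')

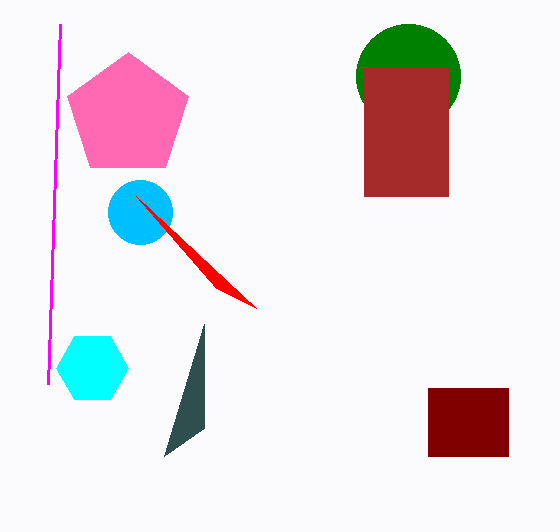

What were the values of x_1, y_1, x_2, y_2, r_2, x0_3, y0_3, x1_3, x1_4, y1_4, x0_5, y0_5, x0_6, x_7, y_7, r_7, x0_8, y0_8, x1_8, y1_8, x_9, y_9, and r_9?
x_1 = 128; y_1 = 116; x_2 = 140; y_2 = 212; r_2 = 32; x0_3 = 428; y0_3 = 388; x1_3 = 508; x1_4 = 204; y1_4 = 428; x0_5 = 216; y0_5 = 288; x0_6 = 48; x_7 = 408; y_7 = 76; r_7 = 52; x0_8 = 364; y0_8 = 68; x1_8 = 448; y1_8 = 196; x_9 = 92; y_9 = 368; r_9 = 36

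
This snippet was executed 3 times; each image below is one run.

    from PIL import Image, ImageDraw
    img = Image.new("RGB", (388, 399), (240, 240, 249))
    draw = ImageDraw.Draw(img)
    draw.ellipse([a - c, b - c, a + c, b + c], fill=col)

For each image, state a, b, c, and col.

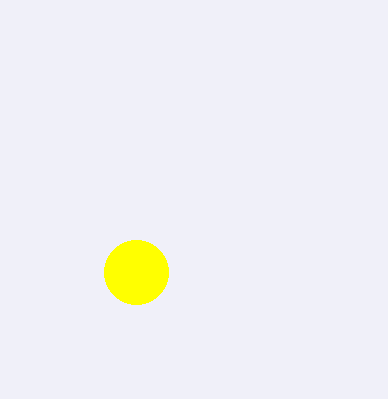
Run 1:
a = 136; b = 272; c = 32; col = 'yellow'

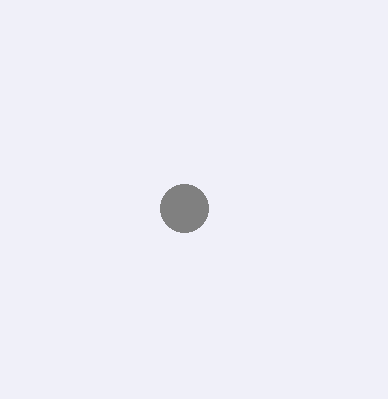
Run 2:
a = 184, b = 208, c = 24, col = 'gray'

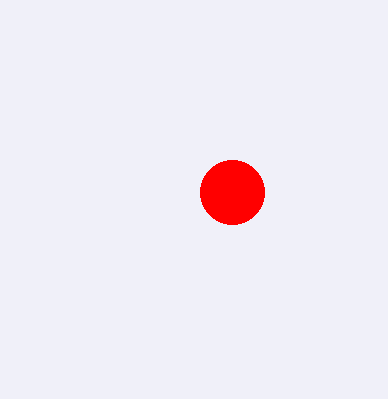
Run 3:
a = 232
b = 192
c = 32
col = 'red'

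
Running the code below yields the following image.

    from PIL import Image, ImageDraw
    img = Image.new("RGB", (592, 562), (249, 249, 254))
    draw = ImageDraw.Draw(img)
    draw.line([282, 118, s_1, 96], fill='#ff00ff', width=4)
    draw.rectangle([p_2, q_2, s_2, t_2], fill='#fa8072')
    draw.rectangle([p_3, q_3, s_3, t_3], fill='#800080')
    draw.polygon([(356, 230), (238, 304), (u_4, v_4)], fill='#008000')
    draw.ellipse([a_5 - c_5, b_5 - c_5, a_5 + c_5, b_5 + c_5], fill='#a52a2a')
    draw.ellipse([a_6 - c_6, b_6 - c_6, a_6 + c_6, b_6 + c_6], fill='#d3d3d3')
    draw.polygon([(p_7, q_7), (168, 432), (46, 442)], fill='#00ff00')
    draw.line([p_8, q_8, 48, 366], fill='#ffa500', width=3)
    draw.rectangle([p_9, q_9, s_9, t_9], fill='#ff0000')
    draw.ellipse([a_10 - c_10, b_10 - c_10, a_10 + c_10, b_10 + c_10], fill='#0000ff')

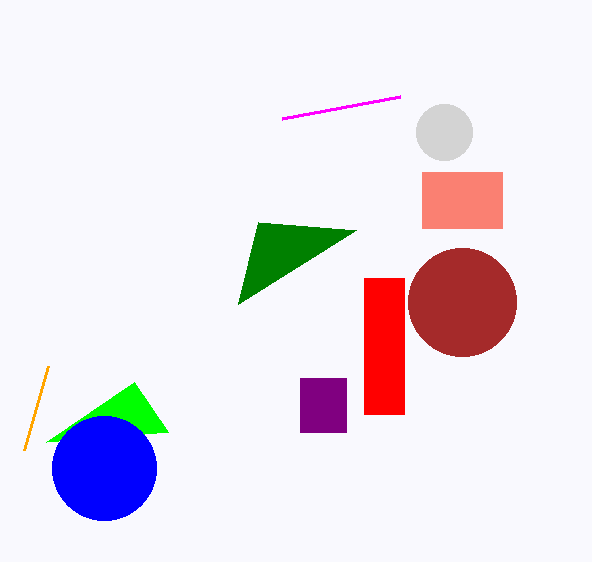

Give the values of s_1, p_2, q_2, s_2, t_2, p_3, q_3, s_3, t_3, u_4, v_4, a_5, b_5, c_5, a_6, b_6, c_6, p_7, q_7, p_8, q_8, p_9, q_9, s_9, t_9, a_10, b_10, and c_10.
s_1 = 400
p_2 = 422
q_2 = 172
s_2 = 502
t_2 = 228
p_3 = 300
q_3 = 378
s_3 = 346
t_3 = 432
u_4 = 258
v_4 = 222
a_5 = 462
b_5 = 302
c_5 = 54
a_6 = 444
b_6 = 132
c_6 = 28
p_7 = 134
q_7 = 382
p_8 = 24
q_8 = 450
p_9 = 364
q_9 = 278
s_9 = 404
t_9 = 414
a_10 = 104
b_10 = 468
c_10 = 52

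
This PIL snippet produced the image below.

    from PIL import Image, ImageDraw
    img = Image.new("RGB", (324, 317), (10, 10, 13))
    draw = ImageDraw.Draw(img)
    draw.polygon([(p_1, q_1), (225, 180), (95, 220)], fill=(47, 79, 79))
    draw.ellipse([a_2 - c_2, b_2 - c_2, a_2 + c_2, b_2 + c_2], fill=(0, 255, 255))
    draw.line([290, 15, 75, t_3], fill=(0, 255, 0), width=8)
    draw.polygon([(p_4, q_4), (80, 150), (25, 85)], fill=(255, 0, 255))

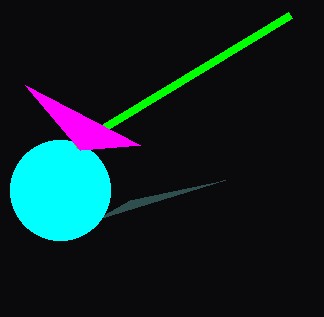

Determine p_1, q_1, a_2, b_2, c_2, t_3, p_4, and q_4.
p_1 = 130; q_1 = 200; a_2 = 60; b_2 = 190; c_2 = 50; t_3 = 145; p_4 = 140; q_4 = 145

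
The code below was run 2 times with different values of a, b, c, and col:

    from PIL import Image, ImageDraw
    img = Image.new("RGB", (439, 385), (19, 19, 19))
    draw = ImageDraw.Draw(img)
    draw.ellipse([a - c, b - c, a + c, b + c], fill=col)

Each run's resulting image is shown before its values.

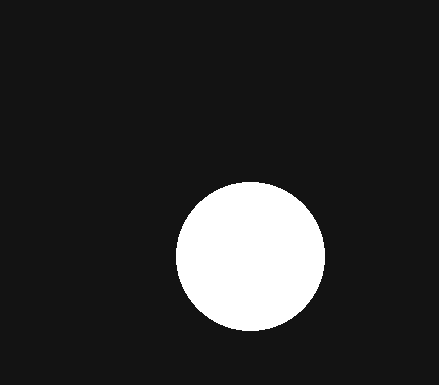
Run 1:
a = 250, b = 256, c = 74, col = 'white'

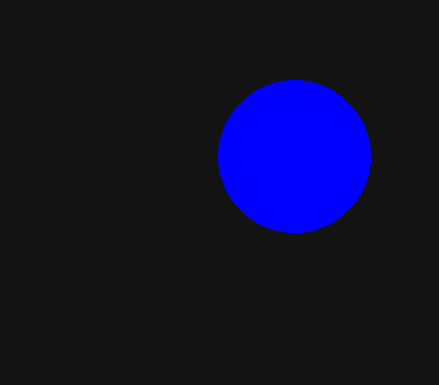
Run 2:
a = 294, b = 156, c = 76, col = 'blue'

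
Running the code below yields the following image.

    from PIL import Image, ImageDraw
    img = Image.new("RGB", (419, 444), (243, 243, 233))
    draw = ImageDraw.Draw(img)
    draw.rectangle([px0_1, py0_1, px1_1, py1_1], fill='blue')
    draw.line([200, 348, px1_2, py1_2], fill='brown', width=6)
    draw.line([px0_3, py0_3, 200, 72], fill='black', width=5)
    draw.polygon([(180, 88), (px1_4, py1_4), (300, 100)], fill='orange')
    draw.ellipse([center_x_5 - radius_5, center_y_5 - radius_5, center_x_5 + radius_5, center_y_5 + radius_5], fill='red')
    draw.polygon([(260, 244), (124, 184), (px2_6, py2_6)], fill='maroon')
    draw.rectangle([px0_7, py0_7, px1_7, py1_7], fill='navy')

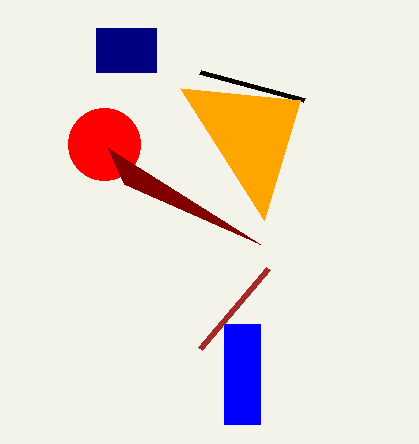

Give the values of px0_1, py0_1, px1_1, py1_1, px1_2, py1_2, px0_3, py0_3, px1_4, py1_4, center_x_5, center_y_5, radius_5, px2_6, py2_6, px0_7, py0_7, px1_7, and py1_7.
px0_1 = 224
py0_1 = 324
px1_1 = 260
py1_1 = 424
px1_2 = 268
py1_2 = 268
px0_3 = 304
py0_3 = 100
px1_4 = 264
py1_4 = 220
center_x_5 = 104
center_y_5 = 144
radius_5 = 36
px2_6 = 108
py2_6 = 148
px0_7 = 96
py0_7 = 28
px1_7 = 156
py1_7 = 72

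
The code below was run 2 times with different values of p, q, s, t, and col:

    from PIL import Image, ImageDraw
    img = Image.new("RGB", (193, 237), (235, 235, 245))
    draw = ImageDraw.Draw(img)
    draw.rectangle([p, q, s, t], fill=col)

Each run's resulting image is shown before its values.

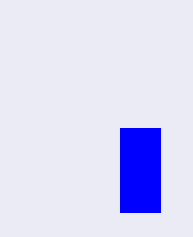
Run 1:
p = 120
q = 128
s = 160
t = 212
col = 'blue'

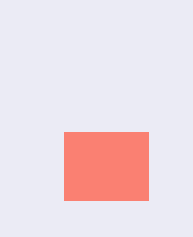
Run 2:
p = 64; q = 132; s = 148; t = 200; col = 'salmon'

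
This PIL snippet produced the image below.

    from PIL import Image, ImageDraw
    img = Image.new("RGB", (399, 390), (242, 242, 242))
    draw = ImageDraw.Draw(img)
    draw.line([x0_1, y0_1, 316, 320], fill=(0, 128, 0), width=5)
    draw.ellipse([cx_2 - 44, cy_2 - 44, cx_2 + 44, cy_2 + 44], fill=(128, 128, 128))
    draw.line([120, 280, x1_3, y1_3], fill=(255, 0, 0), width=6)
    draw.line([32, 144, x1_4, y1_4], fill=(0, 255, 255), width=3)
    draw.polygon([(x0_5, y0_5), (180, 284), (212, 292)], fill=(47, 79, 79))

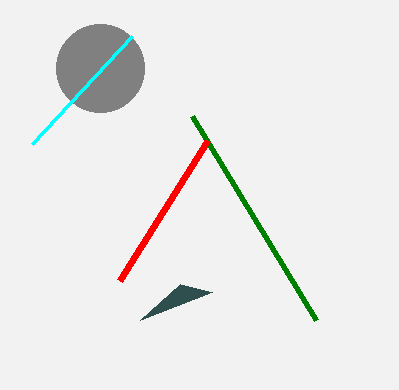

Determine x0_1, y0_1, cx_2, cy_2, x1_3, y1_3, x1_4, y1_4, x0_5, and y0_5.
x0_1 = 192; y0_1 = 116; cx_2 = 100; cy_2 = 68; x1_3 = 208; y1_3 = 140; x1_4 = 132; y1_4 = 36; x0_5 = 140; y0_5 = 320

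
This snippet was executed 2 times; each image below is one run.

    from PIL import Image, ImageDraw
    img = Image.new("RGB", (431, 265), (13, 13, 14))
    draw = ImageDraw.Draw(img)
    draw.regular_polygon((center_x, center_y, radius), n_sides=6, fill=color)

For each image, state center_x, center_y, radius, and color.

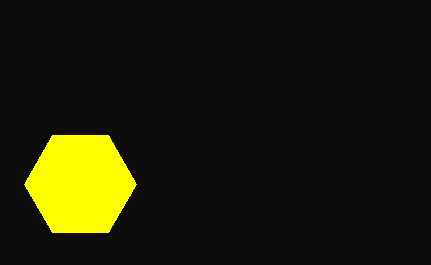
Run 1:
center_x = 80; center_y = 184; radius = 56; color = 'yellow'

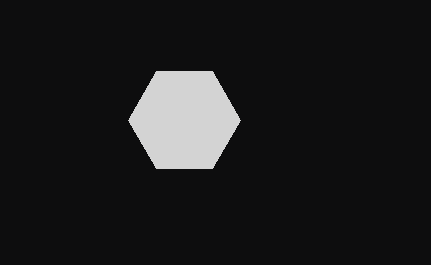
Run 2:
center_x = 184
center_y = 120
radius = 56
color = 'lightgray'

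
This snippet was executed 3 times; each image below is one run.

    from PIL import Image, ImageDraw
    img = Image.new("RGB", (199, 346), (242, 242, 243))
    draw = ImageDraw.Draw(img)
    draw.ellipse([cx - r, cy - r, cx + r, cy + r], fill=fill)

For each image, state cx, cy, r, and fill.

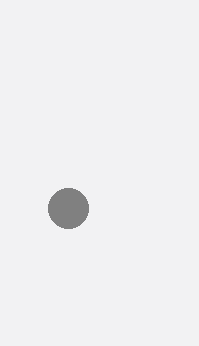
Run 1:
cx = 68; cy = 208; r = 20; fill = 'gray'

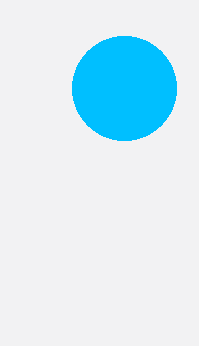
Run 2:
cx = 124; cy = 88; r = 52; fill = 'deepskyblue'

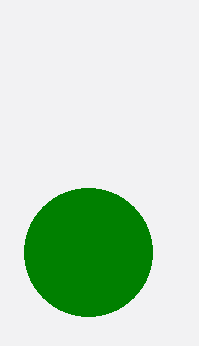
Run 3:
cx = 88, cy = 252, r = 64, fill = 'green'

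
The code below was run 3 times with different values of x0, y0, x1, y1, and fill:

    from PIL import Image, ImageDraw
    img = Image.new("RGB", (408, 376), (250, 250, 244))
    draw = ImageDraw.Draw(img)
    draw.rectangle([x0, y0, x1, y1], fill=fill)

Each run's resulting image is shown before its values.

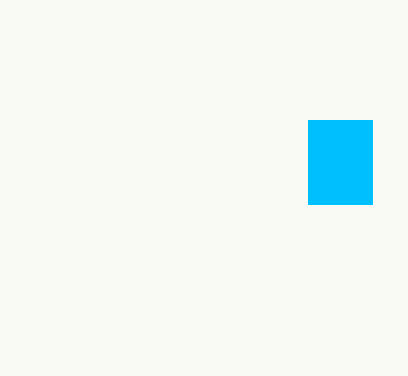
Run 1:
x0 = 308
y0 = 120
x1 = 372
y1 = 204
fill = 'deepskyblue'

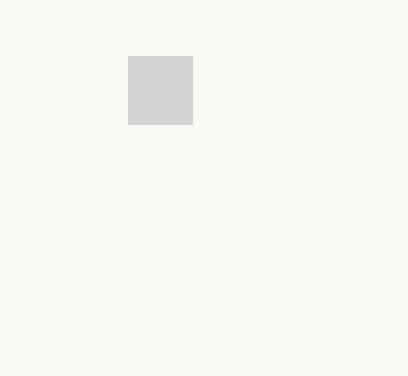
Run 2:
x0 = 128
y0 = 56
x1 = 192
y1 = 124
fill = 'lightgray'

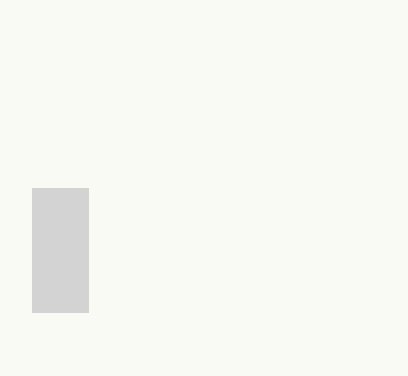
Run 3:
x0 = 32
y0 = 188
x1 = 88
y1 = 312
fill = 'lightgray'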